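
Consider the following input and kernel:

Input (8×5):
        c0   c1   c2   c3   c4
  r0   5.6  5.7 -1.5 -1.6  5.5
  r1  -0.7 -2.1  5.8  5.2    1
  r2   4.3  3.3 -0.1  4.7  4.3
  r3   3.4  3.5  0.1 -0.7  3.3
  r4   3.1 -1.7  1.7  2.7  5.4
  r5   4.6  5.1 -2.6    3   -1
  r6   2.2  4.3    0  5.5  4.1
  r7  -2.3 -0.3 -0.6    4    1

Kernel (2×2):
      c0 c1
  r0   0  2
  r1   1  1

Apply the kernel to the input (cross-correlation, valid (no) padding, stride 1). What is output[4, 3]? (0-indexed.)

The receptive field on the input at this output position is [2.7 5.4 / 3 -1]. Elementwise product with the kernel and sum: 5.4·2 + 3·1 + -1·1.

12.8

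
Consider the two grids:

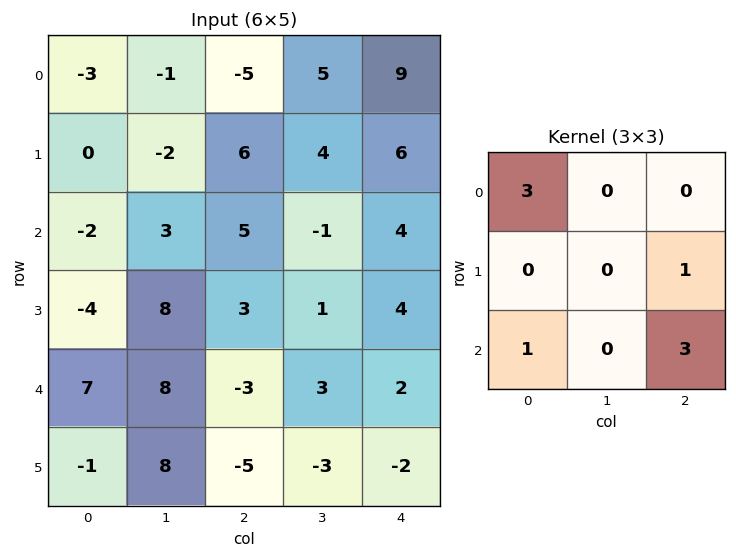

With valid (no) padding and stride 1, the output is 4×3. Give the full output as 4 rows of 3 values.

10 1 8
10 4 37
-5 27 22
-31 26 0

Output[0,0]: The receptive field on the input at this output position is [-3 -1 -5 / 0 -2 6 / -2 3 5]. Elementwise product with the kernel and sum: -3·3 + 6·1 + -2·1 + 5·3.
Output[0,1]: The receptive field on the input at this output position is [-1 -5 5 / -2 6 4 / 3 5 -1]. Elementwise product with the kernel and sum: -1·3 + 4·1 + 3·1 + -1·3.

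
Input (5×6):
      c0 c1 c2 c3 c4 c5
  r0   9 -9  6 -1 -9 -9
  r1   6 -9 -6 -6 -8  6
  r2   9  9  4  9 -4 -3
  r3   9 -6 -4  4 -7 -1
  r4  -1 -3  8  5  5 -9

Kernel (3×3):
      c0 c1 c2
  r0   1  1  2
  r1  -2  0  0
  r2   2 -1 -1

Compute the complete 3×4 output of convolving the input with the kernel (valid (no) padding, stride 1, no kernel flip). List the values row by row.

5 18 2 9
-5 -57 -41 -4
1 24 19 5

Output[0,0]: The receptive field on the input at this output position is [9 -9 6 / 6 -9 -6 / 9 9 4]. Elementwise product with the kernel and sum: 9·1 + -9·1 + 6·2 + 6·-2 + 9·2 + 9·-1 + 4·-1.
Output[0,1]: The receptive field on the input at this output position is [-9 6 -1 / -9 -6 -6 / 9 4 9]. Elementwise product with the kernel and sum: -9·1 + 6·1 + -1·2 + -9·-2 + 9·2 + 4·-1 + 9·-1.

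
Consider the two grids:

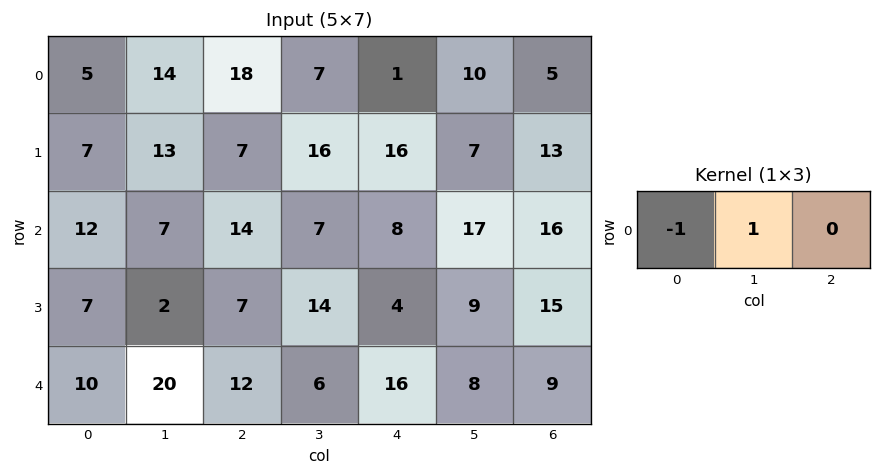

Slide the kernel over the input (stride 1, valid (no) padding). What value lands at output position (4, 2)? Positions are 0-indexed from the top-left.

-6

The receptive field on the input at this output position is [12 6 16]. Elementwise product with the kernel and sum: 12·-1 + 6·1.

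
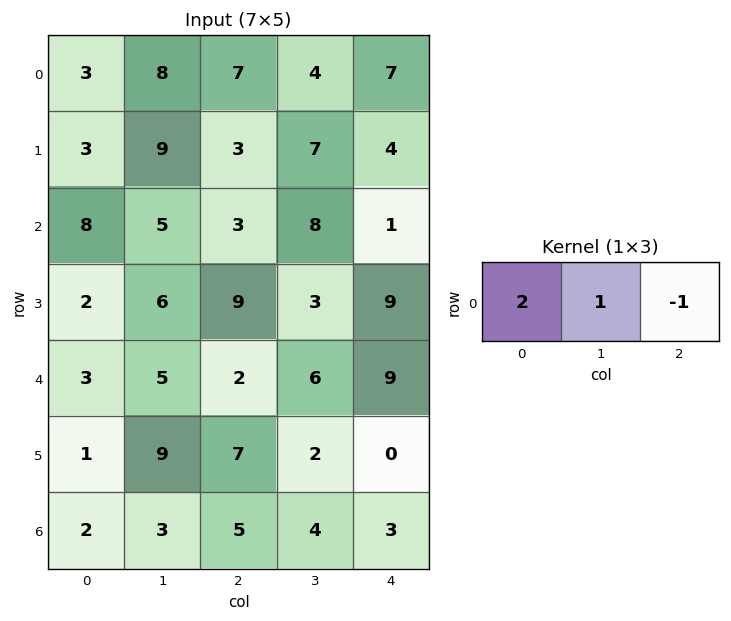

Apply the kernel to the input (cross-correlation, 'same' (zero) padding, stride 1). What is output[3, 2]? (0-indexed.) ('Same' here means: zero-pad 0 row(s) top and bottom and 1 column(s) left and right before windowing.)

18

The receptive field on the zero-padded input at this output position is [6 9 3]. Elementwise product with the kernel and sum: 6·2 + 9·1 + 3·-1.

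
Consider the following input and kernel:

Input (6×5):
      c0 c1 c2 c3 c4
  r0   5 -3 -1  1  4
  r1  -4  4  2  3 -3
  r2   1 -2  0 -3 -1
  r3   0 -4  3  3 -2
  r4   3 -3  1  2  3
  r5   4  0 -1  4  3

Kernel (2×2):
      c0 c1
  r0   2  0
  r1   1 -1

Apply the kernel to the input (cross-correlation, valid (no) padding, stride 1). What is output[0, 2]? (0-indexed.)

-3

The receptive field on the input at this output position is [-1 1 / 2 3]. Elementwise product with the kernel and sum: -1·2 + 2·1 + 3·-1.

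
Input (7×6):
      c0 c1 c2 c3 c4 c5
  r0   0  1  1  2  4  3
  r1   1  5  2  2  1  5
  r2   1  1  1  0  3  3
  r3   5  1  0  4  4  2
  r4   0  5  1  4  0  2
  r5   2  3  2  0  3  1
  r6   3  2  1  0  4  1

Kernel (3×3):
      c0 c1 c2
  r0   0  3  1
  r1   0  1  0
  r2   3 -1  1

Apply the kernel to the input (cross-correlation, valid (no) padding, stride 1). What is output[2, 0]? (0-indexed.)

The receptive field on the input at this output position is [1 1 1 / 5 1 0 / 0 5 1]. Elementwise product with the kernel and sum: 1·3 + 1·1 + 1·1 + 0·3 + 5·-1 + 1·1.

1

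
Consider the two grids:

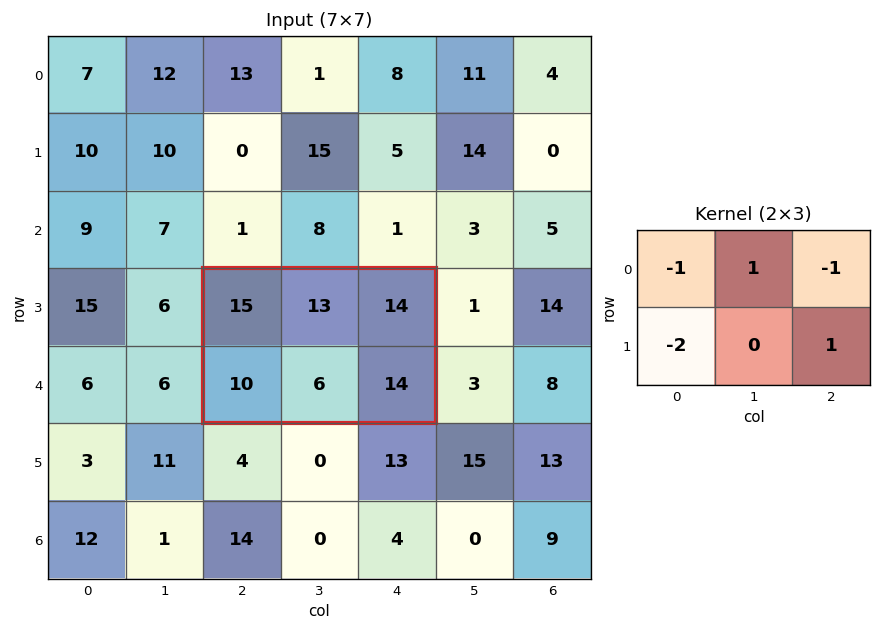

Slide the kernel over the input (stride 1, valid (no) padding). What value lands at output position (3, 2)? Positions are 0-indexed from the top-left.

-22

The receptive field on the input at this output position is [15 13 14 / 10 6 14]. Elementwise product with the kernel and sum: 15·-1 + 13·1 + 14·-1 + 10·-2 + 14·1.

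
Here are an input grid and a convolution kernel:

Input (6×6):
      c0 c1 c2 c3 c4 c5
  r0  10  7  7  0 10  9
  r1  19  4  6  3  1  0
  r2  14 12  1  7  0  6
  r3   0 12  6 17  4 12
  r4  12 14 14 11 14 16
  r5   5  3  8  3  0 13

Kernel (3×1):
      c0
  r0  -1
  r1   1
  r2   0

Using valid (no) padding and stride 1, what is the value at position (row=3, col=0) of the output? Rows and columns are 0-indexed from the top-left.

The receptive field on the input at this output position is [0 / 12 / 5]. Elementwise product with the kernel and sum: 0·-1 + 12·1.

12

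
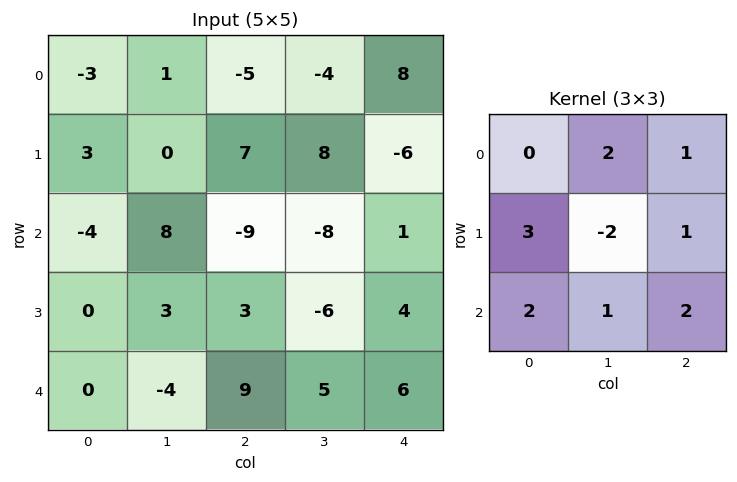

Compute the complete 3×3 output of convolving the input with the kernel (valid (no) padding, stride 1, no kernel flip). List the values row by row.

-5 -29 -25
-21 53 8
18 -18 45

Output[0,0]: The receptive field on the input at this output position is [-3 1 -5 / 3 0 7 / -4 8 -9]. Elementwise product with the kernel and sum: 1·2 + -5·1 + 3·3 + 0·-2 + 7·1 + -4·2 + 8·1 + -9·2.
Output[0,1]: The receptive field on the input at this output position is [1 -5 -4 / 0 7 8 / 8 -9 -8]. Elementwise product with the kernel and sum: -5·2 + -4·1 + 0·3 + 7·-2 + 8·1 + 8·2 + -9·1 + -8·2.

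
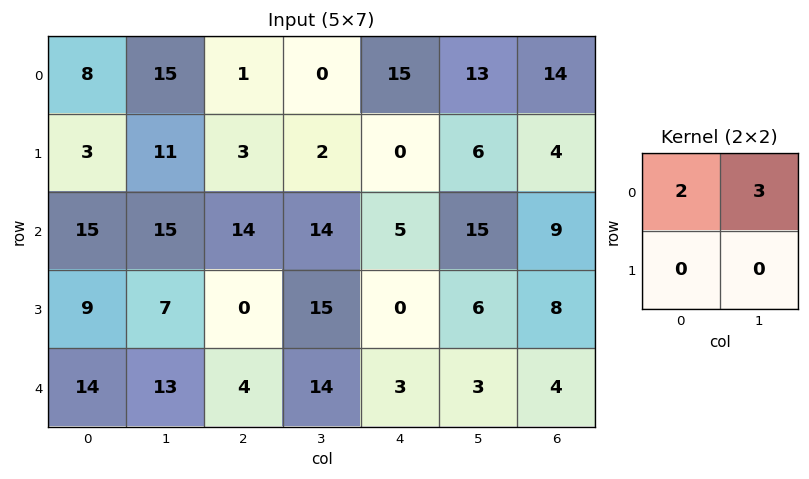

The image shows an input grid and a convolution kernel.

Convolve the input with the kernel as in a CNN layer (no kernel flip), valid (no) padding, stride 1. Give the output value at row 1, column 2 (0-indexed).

The receptive field on the input at this output position is [3 2 / 14 14]. Elementwise product with the kernel and sum: 3·2 + 2·3.

12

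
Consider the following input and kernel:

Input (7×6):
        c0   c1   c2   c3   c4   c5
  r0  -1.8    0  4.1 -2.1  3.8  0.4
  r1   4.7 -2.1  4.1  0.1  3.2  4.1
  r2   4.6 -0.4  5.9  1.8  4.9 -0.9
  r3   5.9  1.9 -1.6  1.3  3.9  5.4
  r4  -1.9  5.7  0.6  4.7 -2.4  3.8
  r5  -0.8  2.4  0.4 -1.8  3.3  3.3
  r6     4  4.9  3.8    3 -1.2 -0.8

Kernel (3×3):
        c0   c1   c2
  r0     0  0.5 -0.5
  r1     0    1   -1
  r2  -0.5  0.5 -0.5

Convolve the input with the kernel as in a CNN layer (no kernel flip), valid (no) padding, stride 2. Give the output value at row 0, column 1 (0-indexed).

-10.55

The receptive field on the input at this output position is [4.1 -2.1 3.8 / 4.1 0.1 3.2 / 5.9 1.8 4.9]. Elementwise product with the kernel and sum: -2.1·0.5 + 3.8·-0.5 + 0.1·1 + 3.2·-1 + 5.9·-0.5 + 1.8·0.5 + 4.9·-0.5.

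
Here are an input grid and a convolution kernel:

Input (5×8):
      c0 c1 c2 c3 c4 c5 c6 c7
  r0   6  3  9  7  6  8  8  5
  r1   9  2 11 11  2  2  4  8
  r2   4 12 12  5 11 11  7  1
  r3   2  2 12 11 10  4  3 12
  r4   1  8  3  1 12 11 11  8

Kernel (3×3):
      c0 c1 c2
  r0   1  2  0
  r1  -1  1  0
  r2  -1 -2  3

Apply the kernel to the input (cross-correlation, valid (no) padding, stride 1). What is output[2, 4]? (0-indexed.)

The receptive field on the input at this output position is [11 11 7 / 10 4 3 / 12 11 11]. Elementwise product with the kernel and sum: 11·1 + 11·2 + 10·-1 + 4·1 + 12·-1 + 11·-2 + 11·3.

26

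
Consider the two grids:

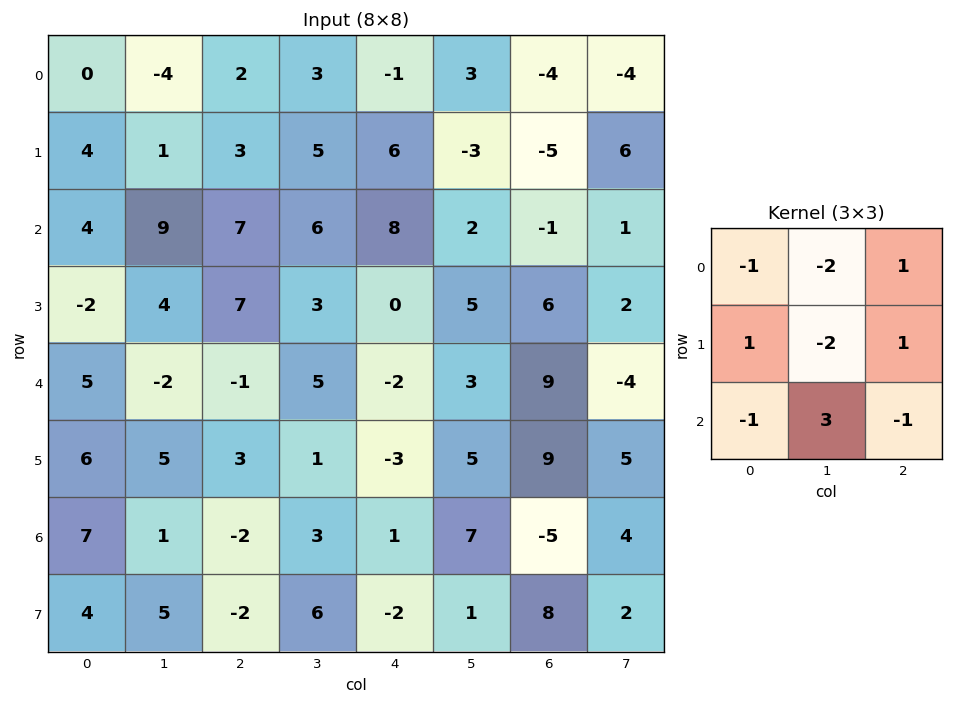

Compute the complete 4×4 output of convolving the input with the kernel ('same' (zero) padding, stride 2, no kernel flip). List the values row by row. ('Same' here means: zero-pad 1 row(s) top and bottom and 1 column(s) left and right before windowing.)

7 -2 24 -11
-16 13 -36 35
9 -7 -1 -17
-13 -19 5 24

Output[0,0]: The receptive field on the zero-padded input at this output position is [0 0 0 / 0 0 -4 / 0 4 1]. Elementwise product with the kernel and sum: 0·-1 + 0·-2 + 0·1 + 0·1 + 0·-2 + -4·1 + 0·-1 + 4·3 + 1·-1.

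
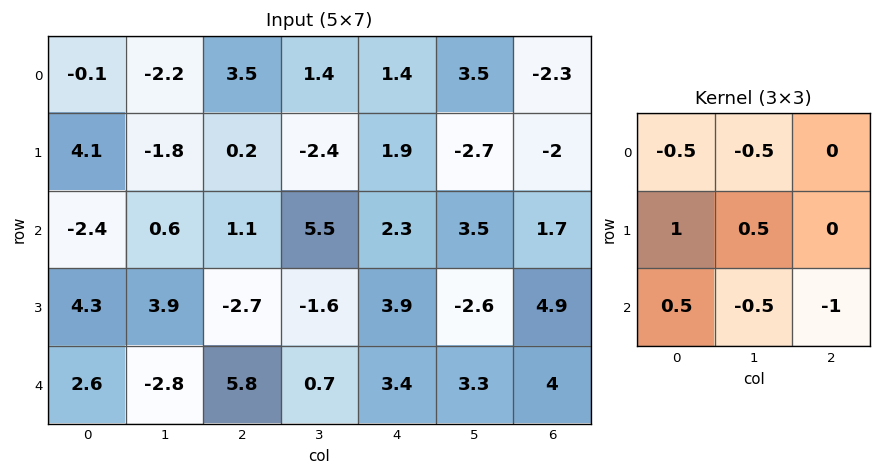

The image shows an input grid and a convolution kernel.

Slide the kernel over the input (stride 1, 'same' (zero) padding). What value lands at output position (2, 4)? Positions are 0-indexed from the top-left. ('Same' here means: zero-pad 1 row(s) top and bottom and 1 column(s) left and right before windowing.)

6.75

The receptive field on the zero-padded input at this output position is [-2.4 1.9 -2.7 / 5.5 2.3 3.5 / -1.6 3.9 -2.6]. Elementwise product with the kernel and sum: -2.4·-0.5 + 1.9·-0.5 + 5.5·1 + 2.3·0.5 + -1.6·0.5 + 3.9·-0.5 + -2.6·-1.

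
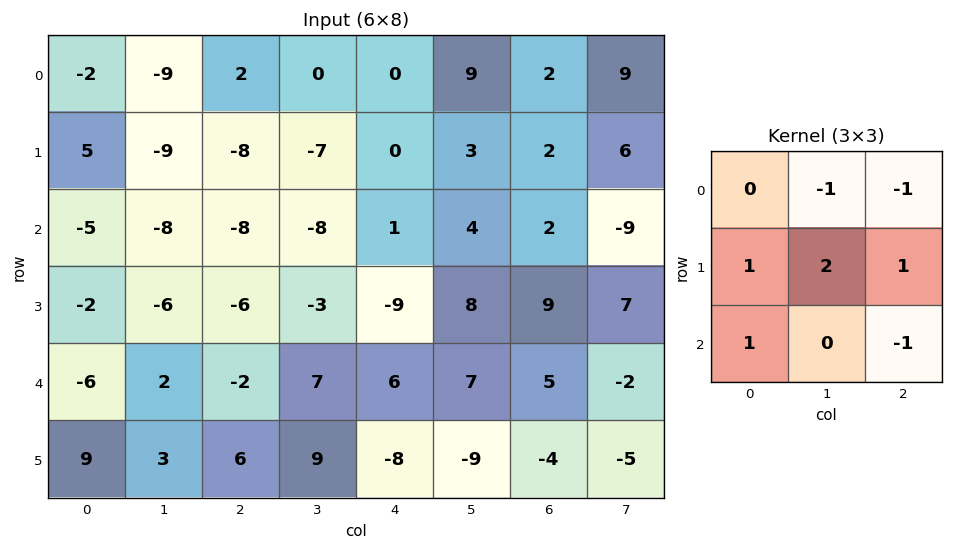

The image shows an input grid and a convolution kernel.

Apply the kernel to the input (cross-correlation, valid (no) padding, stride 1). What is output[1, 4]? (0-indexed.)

-12

The receptive field on the input at this output position is [0 3 2 / 1 4 2 / -9 8 9]. Elementwise product with the kernel and sum: 3·-1 + 2·-1 + 1·1 + 4·2 + 2·1 + -9·1 + 9·-1.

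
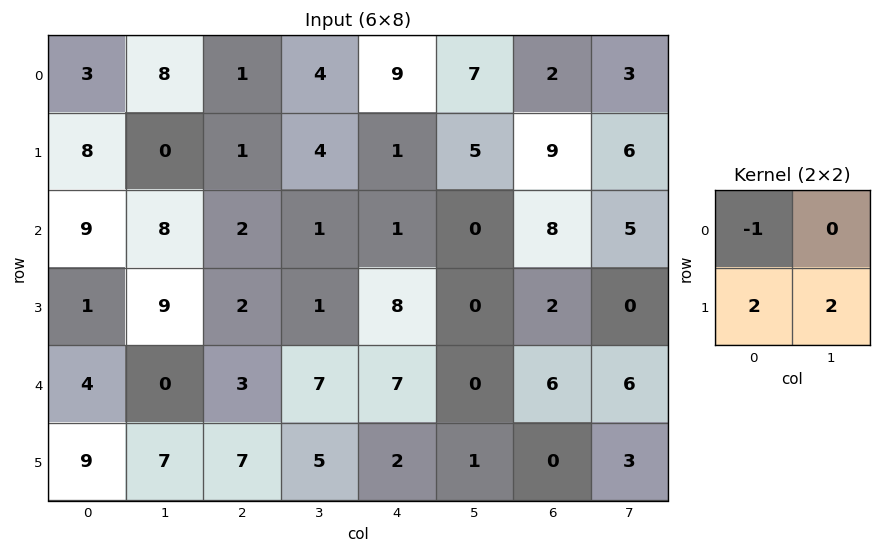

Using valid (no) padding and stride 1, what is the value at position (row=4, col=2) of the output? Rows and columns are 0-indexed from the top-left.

21

The receptive field on the input at this output position is [3 7 / 7 5]. Elementwise product with the kernel and sum: 3·-1 + 7·2 + 5·2.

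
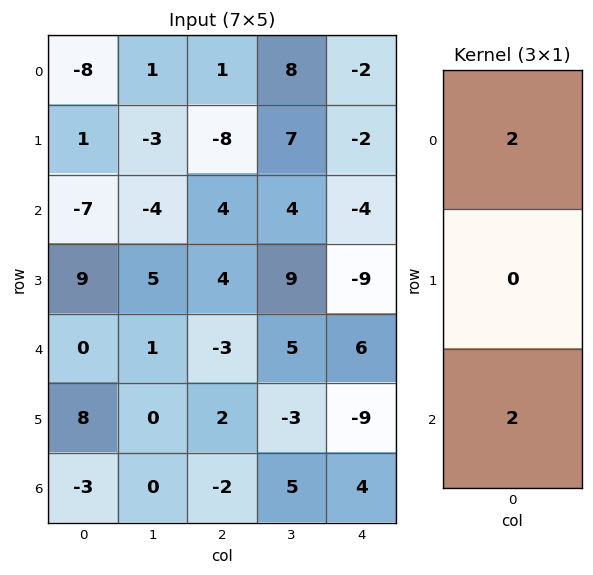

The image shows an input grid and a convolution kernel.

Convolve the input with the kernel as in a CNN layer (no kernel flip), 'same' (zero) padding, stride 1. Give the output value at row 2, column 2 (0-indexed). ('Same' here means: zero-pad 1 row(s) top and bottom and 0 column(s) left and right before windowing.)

The receptive field on the zero-padded input at this output position is [-8 / 4 / 4]. Elementwise product with the kernel and sum: -8·2 + 4·2.

-8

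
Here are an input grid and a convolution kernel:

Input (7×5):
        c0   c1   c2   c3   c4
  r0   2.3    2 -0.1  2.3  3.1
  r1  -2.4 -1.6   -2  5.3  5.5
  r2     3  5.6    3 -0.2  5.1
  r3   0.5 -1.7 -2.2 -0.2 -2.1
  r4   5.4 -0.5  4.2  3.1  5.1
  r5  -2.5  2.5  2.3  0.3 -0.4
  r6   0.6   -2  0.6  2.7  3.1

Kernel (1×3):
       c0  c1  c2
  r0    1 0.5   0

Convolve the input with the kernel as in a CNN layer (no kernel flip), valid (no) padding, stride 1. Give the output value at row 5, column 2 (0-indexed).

The receptive field on the input at this output position is [2.3 0.3 -0.4]. Elementwise product with the kernel and sum: 2.3·1 + 0.3·0.5.

2.45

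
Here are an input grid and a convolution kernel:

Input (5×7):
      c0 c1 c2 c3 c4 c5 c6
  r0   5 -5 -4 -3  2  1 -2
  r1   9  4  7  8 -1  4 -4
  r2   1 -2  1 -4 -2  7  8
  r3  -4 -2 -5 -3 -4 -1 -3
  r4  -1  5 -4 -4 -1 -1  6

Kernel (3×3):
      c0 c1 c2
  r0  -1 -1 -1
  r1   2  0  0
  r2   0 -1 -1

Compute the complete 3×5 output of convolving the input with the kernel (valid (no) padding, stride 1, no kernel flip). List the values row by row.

Output[0,0]: The receptive field on the input at this output position is [5 -5 -4 / 9 4 7 / 1 -2 1]. Elementwise product with the kernel and sum: 5·-1 + -5·-1 + -4·-1 + 9·2 + -2·-1 + 1·-1.

23 23 25 11 -18
-11 -15 -5 -14 1
-9 9 0 -5 -26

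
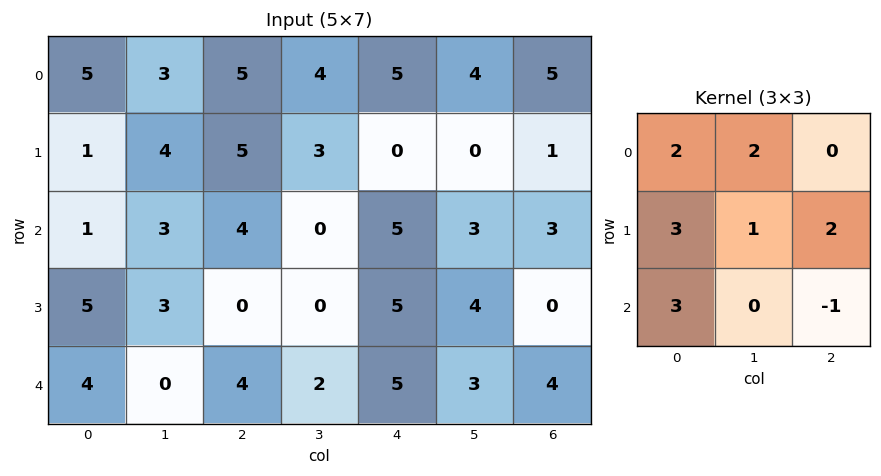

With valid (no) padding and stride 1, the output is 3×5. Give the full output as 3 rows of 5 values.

32 48 43 24 32
39 40 33 13 39
34 21 25 26 46

Output[0,0]: The receptive field on the input at this output position is [5 3 5 / 1 4 5 / 1 3 4]. Elementwise product with the kernel and sum: 5·2 + 3·2 + 1·3 + 4·1 + 5·2 + 1·3 + 4·-1.
Output[0,1]: The receptive field on the input at this output position is [3 5 4 / 4 5 3 / 3 4 0]. Elementwise product with the kernel and sum: 3·2 + 5·2 + 4·3 + 5·1 + 3·2 + 3·3 + 0·-1.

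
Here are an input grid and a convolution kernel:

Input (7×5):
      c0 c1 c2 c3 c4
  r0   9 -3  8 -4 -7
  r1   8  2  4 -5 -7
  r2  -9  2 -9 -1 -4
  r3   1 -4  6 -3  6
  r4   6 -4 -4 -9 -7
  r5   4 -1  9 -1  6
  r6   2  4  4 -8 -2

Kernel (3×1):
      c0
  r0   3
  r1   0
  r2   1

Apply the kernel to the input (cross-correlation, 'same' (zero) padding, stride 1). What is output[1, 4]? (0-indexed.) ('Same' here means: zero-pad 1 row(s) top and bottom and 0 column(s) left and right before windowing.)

-25

The receptive field on the zero-padded input at this output position is [-7 / -7 / -4]. Elementwise product with the kernel and sum: -7·3 + -4·1.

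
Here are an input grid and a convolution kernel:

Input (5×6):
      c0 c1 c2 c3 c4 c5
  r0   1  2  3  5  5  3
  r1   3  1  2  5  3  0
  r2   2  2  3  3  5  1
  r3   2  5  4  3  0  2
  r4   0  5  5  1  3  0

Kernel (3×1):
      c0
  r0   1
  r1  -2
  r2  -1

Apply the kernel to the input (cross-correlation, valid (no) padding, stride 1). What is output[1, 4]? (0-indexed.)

-7

The receptive field on the input at this output position is [3 / 5 / 0]. Elementwise product with the kernel and sum: 3·1 + 5·-2 + 0·-1.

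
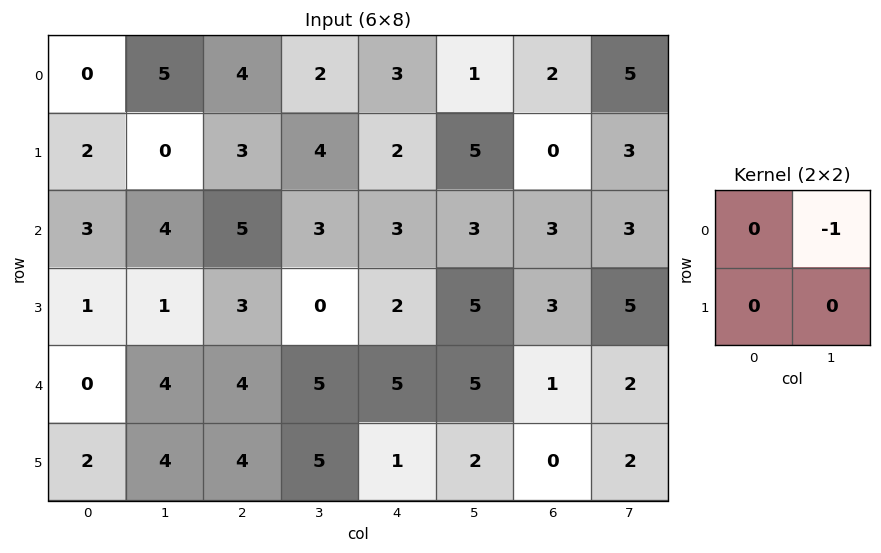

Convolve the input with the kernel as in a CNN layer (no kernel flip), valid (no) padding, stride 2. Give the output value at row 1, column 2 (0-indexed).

-3

The receptive field on the input at this output position is [3 3 / 2 5]. Elementwise product with the kernel and sum: 3·-1.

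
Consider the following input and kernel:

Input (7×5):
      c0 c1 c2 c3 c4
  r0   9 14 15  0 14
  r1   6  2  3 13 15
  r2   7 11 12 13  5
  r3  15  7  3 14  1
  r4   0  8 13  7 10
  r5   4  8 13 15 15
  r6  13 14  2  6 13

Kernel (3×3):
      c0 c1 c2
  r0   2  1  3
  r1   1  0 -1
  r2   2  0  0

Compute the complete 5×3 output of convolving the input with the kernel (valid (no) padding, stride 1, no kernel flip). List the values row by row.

Output[0,0]: The receptive field on the input at this output position is [9 14 15 / 6 2 3 / 7 11 12]. Elementwise product with the kernel and sum: 9·2 + 14·1 + 15·3 + 6·1 + 3·-1 + 7·2.
Output[0,1]: The receptive field on the input at this output position is [14 15 0 / 2 3 13 / 11 12 13]. Elementwise product with the kernel and sum: 14·2 + 15·1 + 0·3 + 2·1 + 13·-1 + 11·2.

94 54 84
48 58 77
73 82 80
41 76 52
64 71 65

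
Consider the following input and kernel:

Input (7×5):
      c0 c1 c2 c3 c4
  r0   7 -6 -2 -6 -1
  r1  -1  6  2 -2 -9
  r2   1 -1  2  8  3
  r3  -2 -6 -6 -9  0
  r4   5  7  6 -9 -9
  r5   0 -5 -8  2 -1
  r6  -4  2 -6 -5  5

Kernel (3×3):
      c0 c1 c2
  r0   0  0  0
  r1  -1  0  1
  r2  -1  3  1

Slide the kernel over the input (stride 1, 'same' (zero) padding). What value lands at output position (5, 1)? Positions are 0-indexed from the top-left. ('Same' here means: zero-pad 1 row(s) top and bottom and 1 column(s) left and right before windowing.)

-4

The receptive field on the zero-padded input at this output position is [5 7 6 / 0 -5 -8 / -4 2 -6]. Elementwise product with the kernel and sum: 0·-1 + -8·1 + -4·-1 + 2·3 + -6·1.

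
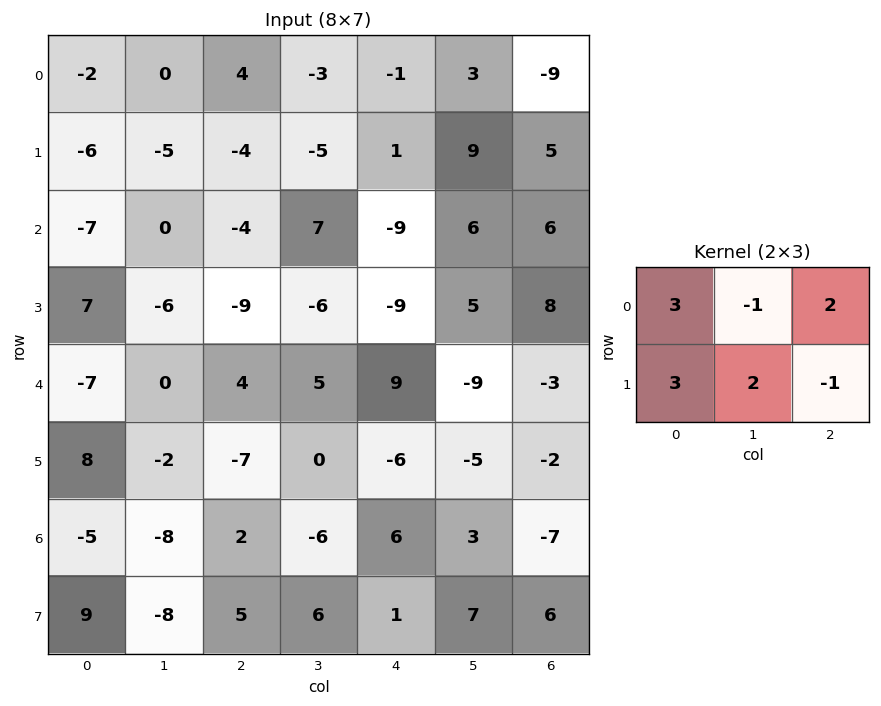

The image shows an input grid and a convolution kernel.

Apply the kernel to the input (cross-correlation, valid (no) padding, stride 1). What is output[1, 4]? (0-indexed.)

The receptive field on the input at this output position is [1 9 5 / -9 6 6]. Elementwise product with the kernel and sum: 1·3 + 9·-1 + 5·2 + -9·3 + 6·2 + 6·-1.

-17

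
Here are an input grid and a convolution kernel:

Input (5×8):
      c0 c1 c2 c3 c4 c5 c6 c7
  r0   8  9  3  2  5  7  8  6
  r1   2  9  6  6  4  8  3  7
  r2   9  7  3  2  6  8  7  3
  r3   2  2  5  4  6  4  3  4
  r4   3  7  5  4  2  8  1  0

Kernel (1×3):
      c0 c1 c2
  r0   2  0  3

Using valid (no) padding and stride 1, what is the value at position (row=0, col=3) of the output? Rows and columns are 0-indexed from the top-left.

The receptive field on the input at this output position is [2 5 7]. Elementwise product with the kernel and sum: 2·2 + 7·3.

25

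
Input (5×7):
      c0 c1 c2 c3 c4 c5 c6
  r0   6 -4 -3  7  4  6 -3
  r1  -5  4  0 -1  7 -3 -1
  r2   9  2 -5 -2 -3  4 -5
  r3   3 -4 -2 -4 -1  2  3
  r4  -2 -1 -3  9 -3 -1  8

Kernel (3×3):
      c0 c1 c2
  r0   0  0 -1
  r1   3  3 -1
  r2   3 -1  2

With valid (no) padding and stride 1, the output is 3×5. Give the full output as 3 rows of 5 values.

15 13 -33 20 -7
47 -24 -29 -23 10
-7 6 -38 7 13

Output[0,0]: The receptive field on the input at this output position is [6 -4 -3 / -5 4 0 / 9 2 -5]. Elementwise product with the kernel and sum: -3·-1 + -5·3 + 4·3 + 0·-1 + 9·3 + 2·-1 + -5·2.
Output[0,1]: The receptive field on the input at this output position is [-4 -3 7 / 4 0 -1 / 2 -5 -2]. Elementwise product with the kernel and sum: 7·-1 + 4·3 + 0·3 + -1·-1 + 2·3 + -5·-1 + -2·2.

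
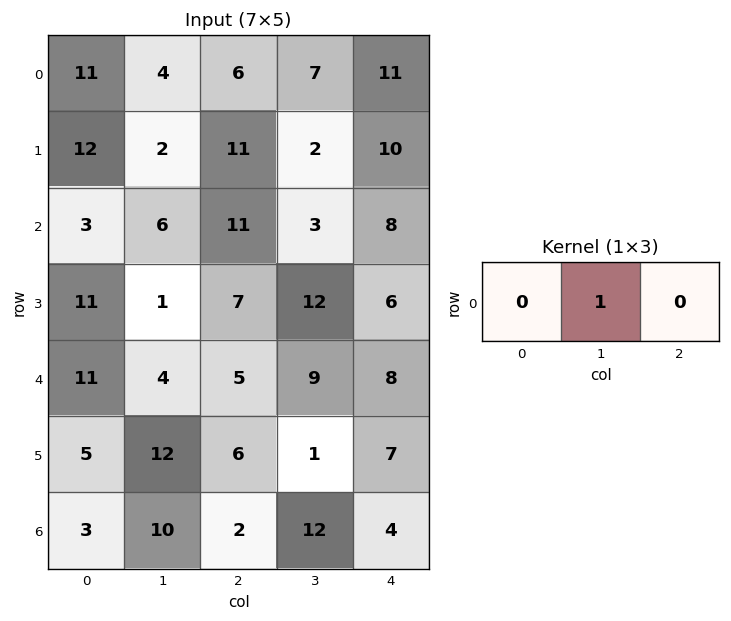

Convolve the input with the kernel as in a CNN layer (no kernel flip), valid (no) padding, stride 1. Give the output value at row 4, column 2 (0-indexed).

The receptive field on the input at this output position is [5 9 8]. Elementwise product with the kernel and sum: 9·1.

9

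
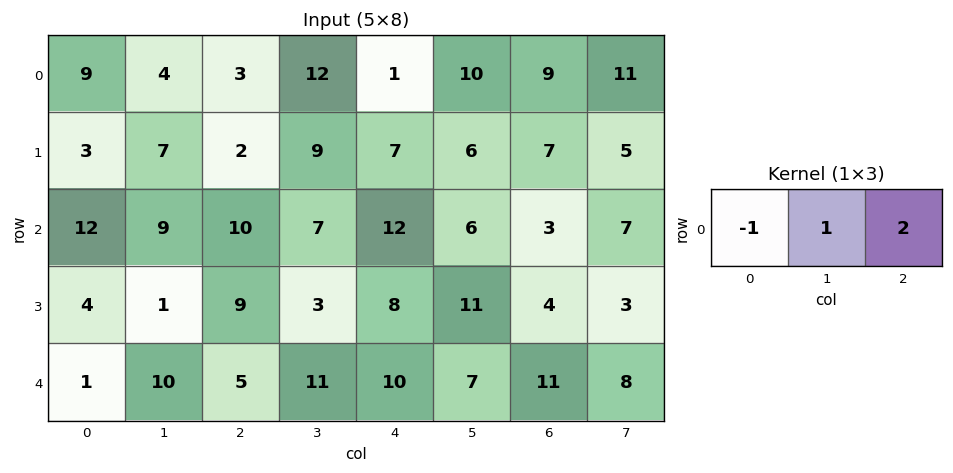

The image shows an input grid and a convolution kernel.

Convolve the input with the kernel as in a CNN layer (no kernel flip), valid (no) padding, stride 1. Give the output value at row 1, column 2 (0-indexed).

The receptive field on the input at this output position is [2 9 7]. Elementwise product with the kernel and sum: 2·-1 + 9·1 + 7·2.

21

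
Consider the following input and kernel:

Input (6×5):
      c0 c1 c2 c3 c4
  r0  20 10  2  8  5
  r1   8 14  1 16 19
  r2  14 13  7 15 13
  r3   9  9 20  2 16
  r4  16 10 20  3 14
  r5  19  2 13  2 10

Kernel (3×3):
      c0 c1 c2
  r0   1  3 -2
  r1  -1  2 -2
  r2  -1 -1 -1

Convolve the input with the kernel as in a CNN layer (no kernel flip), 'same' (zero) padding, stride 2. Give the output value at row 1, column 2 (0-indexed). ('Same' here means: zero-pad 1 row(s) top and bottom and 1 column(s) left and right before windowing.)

66

The receptive field on the zero-padded input at this output position is [16 19 0 / 15 13 0 / 2 16 0]. Elementwise product with the kernel and sum: 16·1 + 19·3 + 0·-2 + 15·-1 + 13·2 + 0·-2 + 2·-1 + 16·-1 + 0·-1.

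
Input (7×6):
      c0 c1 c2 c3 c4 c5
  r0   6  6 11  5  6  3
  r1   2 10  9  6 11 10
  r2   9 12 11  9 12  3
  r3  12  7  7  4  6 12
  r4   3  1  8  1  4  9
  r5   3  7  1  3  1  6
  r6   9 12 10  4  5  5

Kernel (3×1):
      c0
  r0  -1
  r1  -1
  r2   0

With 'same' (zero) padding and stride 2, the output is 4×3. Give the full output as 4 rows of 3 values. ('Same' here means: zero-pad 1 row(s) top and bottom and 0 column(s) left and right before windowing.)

-6 -11 -6
-11 -20 -23
-15 -15 -10
-12 -11 -6

Output[0,0]: The receptive field on the zero-padded input at this output position is [0 / 6 / 2]. Elementwise product with the kernel and sum: 0·-1 + 6·-1.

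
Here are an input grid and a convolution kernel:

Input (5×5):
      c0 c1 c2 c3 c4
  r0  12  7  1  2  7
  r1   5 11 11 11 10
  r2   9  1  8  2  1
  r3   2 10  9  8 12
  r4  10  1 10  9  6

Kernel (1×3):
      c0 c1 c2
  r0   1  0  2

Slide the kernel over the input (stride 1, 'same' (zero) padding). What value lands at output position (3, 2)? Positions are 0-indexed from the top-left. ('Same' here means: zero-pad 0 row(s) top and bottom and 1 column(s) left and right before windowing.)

26

The receptive field on the zero-padded input at this output position is [10 9 8]. Elementwise product with the kernel and sum: 10·1 + 8·2.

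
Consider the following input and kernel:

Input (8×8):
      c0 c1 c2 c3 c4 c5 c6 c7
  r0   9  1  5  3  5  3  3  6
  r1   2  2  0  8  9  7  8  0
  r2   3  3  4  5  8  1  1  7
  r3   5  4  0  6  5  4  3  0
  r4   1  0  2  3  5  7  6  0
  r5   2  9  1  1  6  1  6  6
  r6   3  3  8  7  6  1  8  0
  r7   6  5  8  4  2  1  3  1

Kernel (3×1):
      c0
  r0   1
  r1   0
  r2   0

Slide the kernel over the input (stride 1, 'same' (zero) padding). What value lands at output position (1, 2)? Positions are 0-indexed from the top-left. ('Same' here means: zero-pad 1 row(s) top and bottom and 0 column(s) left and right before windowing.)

The receptive field on the zero-padded input at this output position is [5 / 0 / 4]. Elementwise product with the kernel and sum: 5·1.

5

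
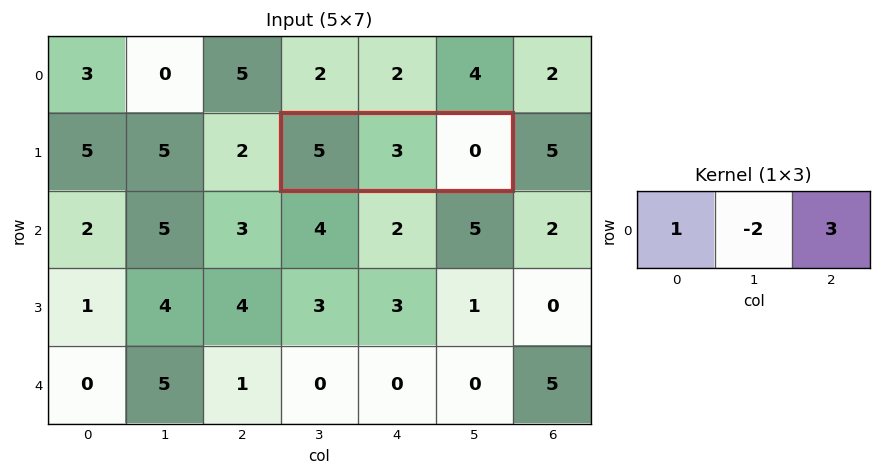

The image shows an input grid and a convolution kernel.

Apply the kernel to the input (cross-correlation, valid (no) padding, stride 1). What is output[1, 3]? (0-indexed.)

The receptive field on the input at this output position is [5 3 0]. Elementwise product with the kernel and sum: 5·1 + 3·-2 + 0·3.

-1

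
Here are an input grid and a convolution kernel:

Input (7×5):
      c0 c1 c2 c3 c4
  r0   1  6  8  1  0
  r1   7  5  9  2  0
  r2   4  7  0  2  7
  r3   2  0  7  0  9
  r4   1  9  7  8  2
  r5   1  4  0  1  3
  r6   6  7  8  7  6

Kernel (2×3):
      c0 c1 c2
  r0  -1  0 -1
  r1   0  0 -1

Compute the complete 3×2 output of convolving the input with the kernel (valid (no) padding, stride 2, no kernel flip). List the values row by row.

Output[0,0]: The receptive field on the input at this output position is [1 6 8 / 7 5 9]. Elementwise product with the kernel and sum: 1·-1 + 8·-1 + 9·-1.

-18 -8
-11 -16
-8 -12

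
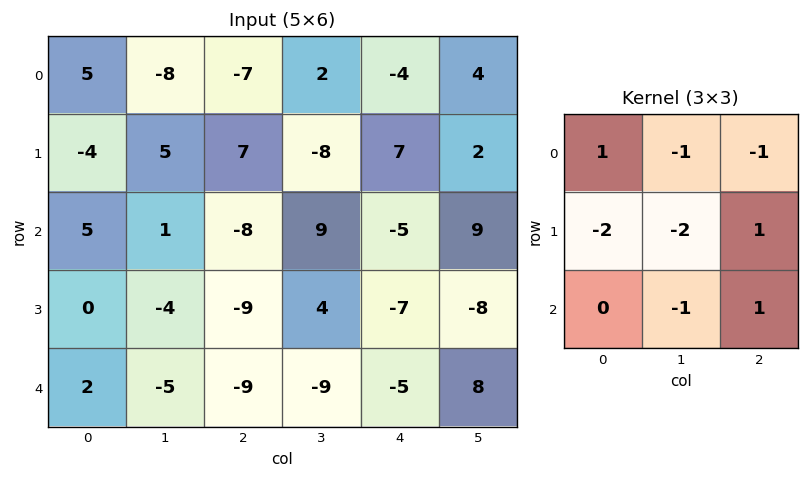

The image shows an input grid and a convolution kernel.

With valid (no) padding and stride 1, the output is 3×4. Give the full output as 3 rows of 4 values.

Output[0,0]: The receptive field on the input at this output position is [5 -8 -7 / -4 5 7 / 5 1 -8]. Elementwise product with the kernel and sum: 5·1 + -8·-1 + -7·-1 + -4·-2 + 5·-2 + 7·1 + 1·-1 + -8·1.

16 -18 -10 20
-41 42 -10 -17
7 30 -5 16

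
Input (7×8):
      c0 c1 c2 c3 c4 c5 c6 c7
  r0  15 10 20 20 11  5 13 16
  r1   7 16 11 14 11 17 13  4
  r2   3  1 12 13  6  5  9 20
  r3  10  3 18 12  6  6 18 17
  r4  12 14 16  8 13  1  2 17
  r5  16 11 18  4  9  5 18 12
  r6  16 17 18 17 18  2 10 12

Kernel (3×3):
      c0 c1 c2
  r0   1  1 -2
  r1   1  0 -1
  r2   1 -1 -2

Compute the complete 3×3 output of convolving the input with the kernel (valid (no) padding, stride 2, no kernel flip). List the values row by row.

-41 5 -29
-62 7 -11
-45 -28 -3

Output[0,0]: The receptive field on the input at this output position is [15 10 20 / 7 16 11 / 3 1 12]. Elementwise product with the kernel and sum: 15·1 + 10·1 + 20·-2 + 7·1 + 11·-1 + 3·1 + 1·-1 + 12·-2.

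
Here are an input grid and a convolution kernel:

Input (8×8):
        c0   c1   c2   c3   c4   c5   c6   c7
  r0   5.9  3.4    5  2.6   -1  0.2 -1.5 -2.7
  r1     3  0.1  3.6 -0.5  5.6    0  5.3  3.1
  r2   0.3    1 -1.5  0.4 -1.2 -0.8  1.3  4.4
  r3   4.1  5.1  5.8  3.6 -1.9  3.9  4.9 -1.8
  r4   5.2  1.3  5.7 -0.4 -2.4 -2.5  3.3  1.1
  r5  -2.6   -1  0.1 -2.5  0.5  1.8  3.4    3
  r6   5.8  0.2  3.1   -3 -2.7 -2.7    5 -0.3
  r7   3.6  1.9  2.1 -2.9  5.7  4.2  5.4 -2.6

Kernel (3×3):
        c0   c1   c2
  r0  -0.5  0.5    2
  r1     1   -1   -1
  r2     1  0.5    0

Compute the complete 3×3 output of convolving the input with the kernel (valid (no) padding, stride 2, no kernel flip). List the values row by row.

Output[0,0]: The receptive field on the input at this output position is [5.9 3.4 5 / 3 0.1 3.6 / 0.3 1 -1.5]. Elementwise product with the kernel and sum: 5.9·-0.5 + 3.4·0.5 + 5·2 + 3·1 + 0.1·-1 + 3.6·-1 + 0.3·1 + 1·0.5.
Output[0,1]: The receptive field on the input at this output position is [5 2.6 -1 / 3.6 -0.5 5.6 / -1.5 0.4 -1.2]. Elementwise product with the kernel and sum: 5·-0.5 + 2.6·0.5 + -1·2 + 3.6·1 + -0.5·-1 + 5.6·-1 + -1.5·1 + 0.4·0.5.

8.85 -6 -3.7
-3.6 8.15 -11.55
13.65 -4.15 -2.2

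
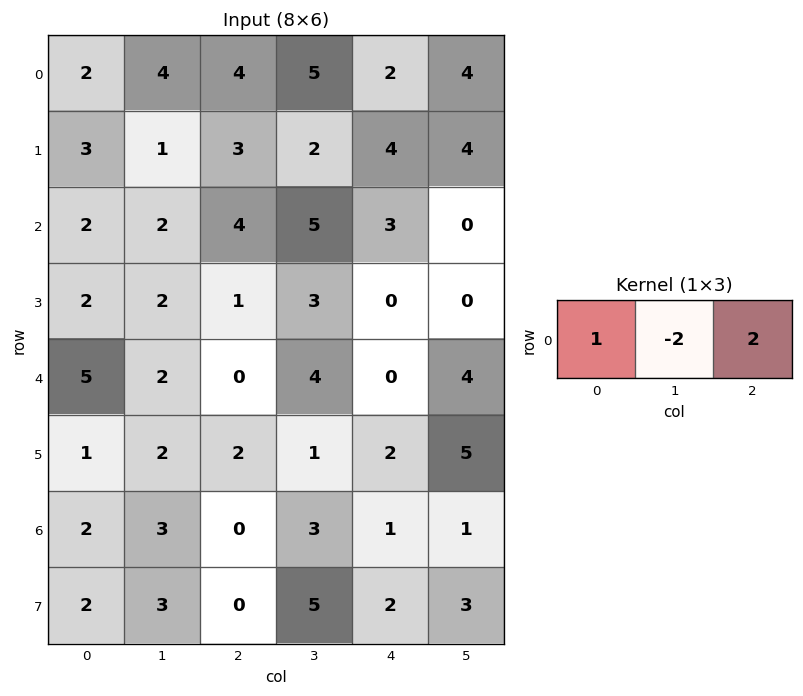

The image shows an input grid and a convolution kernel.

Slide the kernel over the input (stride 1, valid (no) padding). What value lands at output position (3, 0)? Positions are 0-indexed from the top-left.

0

The receptive field on the input at this output position is [2 2 1]. Elementwise product with the kernel and sum: 2·1 + 2·-2 + 1·2.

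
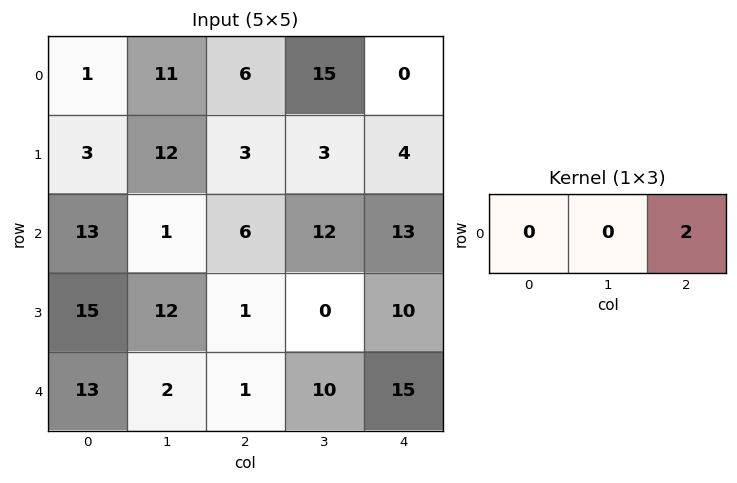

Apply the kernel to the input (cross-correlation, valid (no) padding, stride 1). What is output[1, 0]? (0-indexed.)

The receptive field on the input at this output position is [3 12 3]. Elementwise product with the kernel and sum: 3·2.

6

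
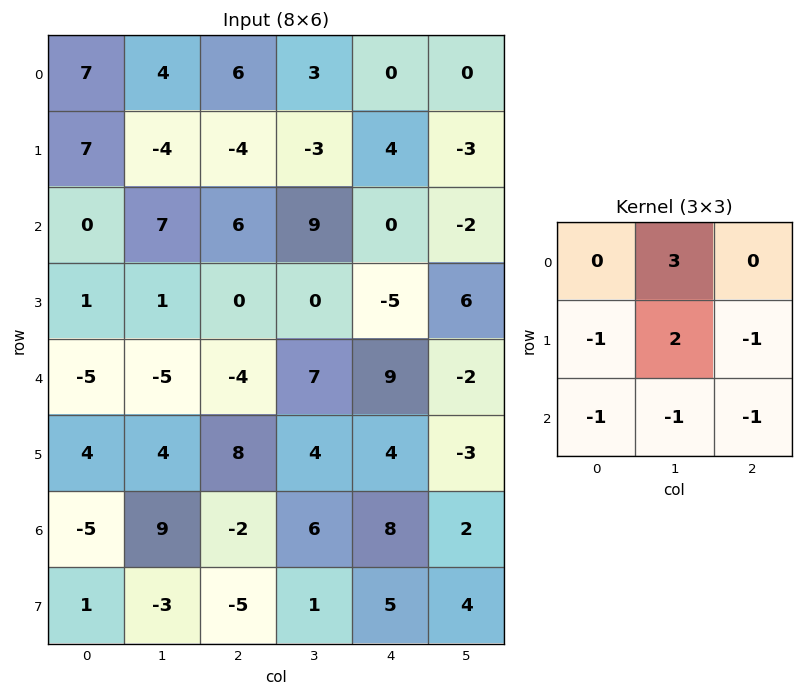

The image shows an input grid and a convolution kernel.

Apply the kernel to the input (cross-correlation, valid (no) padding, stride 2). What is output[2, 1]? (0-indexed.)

The receptive field on the input at this output position is [-4 7 9 / 8 4 4 / -2 6 8]. Elementwise product with the kernel and sum: 7·3 + 8·-1 + 4·2 + 4·-1 + -2·-1 + 6·-1 + 8·-1.

5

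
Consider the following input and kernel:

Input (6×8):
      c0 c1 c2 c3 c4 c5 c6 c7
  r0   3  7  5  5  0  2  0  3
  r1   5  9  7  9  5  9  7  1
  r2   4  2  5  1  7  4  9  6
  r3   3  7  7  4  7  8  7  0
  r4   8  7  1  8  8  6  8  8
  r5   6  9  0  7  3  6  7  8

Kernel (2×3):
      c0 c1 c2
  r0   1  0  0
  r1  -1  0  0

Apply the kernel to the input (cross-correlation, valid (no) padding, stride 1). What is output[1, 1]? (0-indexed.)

7

The receptive field on the input at this output position is [9 7 9 / 2 5 1]. Elementwise product with the kernel and sum: 9·1 + 2·-1.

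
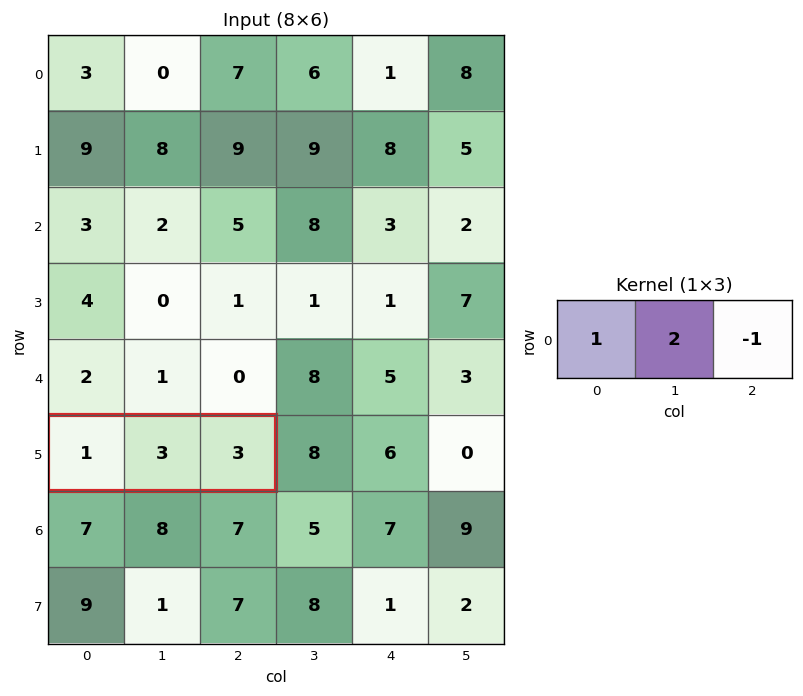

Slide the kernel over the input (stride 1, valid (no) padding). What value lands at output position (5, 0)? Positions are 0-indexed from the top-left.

The receptive field on the input at this output position is [1 3 3]. Elementwise product with the kernel and sum: 1·1 + 3·2 + 3·-1.

4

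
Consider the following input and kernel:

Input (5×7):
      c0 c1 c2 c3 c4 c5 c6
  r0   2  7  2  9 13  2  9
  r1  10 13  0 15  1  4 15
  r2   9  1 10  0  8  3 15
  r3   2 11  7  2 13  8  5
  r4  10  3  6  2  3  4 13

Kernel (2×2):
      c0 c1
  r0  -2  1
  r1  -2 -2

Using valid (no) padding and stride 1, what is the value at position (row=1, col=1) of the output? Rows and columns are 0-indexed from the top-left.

-48

The receptive field on the input at this output position is [13 0 / 1 10]. Elementwise product with the kernel and sum: 13·-2 + 0·1 + 1·-2 + 10·-2.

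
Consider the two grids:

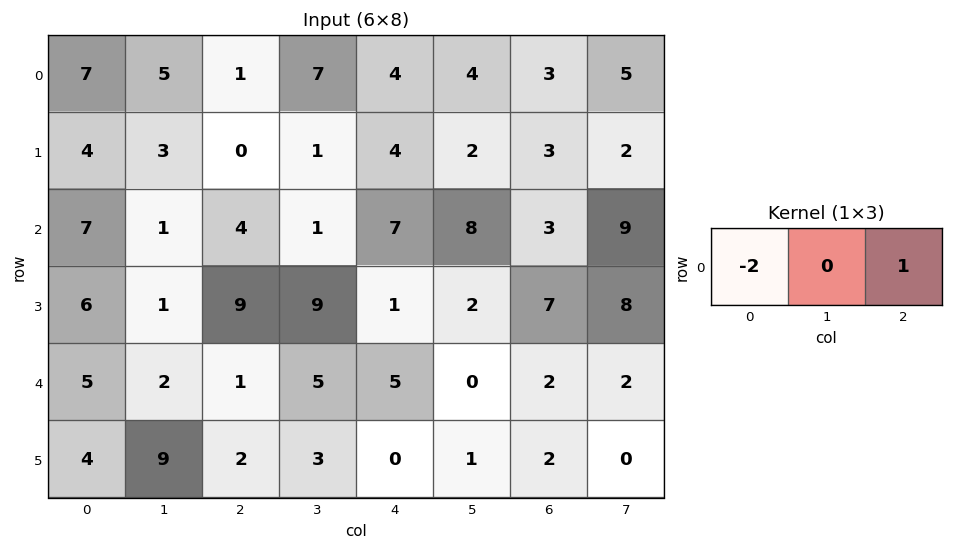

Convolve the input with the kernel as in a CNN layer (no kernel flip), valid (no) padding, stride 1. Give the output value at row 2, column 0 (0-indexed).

The receptive field on the input at this output position is [7 1 4]. Elementwise product with the kernel and sum: 7·-2 + 4·1.

-10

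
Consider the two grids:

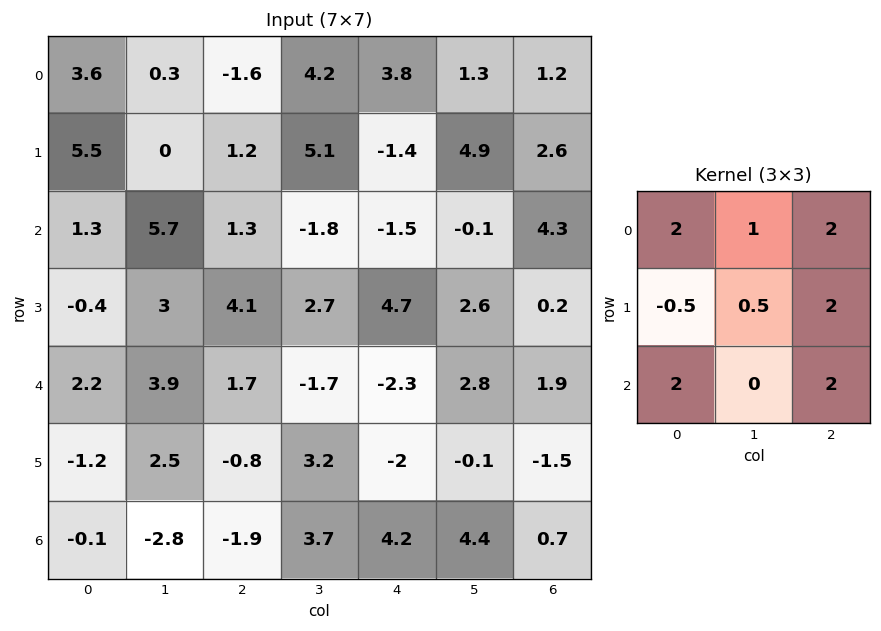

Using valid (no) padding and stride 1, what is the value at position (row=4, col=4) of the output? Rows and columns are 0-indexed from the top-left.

9.75

The receptive field on the input at this output position is [-2.3 2.8 1.9 / -2 -0.1 -1.5 / 4.2 4.4 0.7]. Elementwise product with the kernel and sum: -2.3·2 + 2.8·1 + 1.9·2 + -2·-0.5 + -0.1·0.5 + -1.5·2 + 4.2·2 + 0.7·2.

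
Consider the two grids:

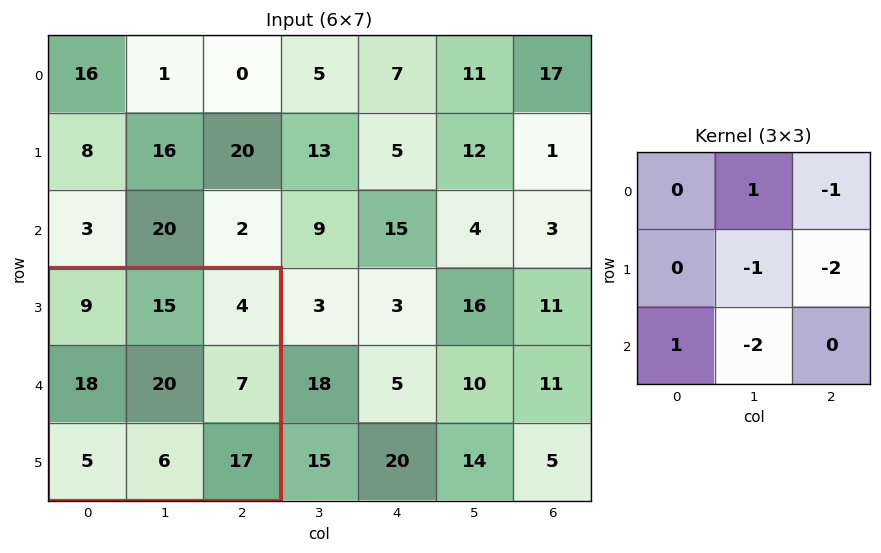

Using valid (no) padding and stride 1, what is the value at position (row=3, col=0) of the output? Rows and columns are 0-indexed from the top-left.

The receptive field on the input at this output position is [9 15 4 / 18 20 7 / 5 6 17]. Elementwise product with the kernel and sum: 15·1 + 4·-1 + 20·-1 + 7·-2 + 5·1 + 6·-2.

-30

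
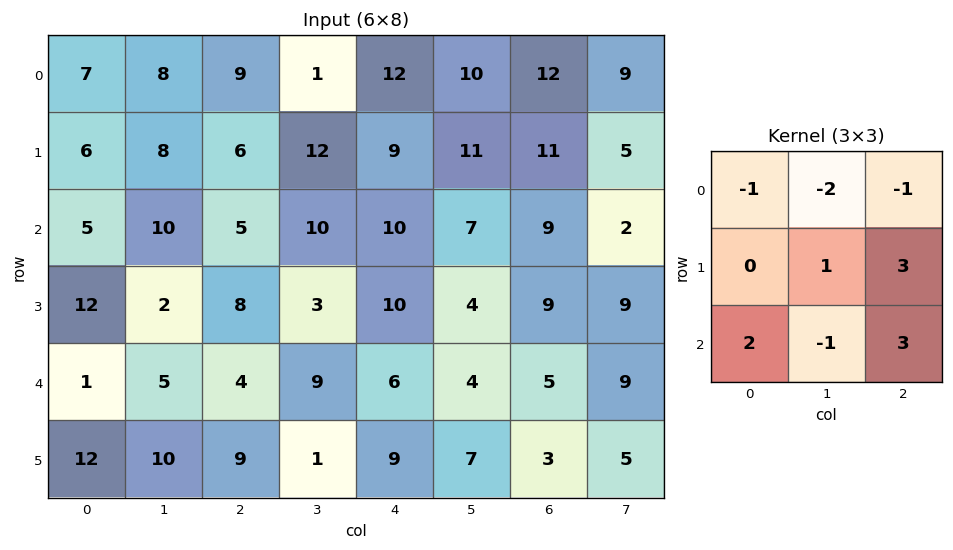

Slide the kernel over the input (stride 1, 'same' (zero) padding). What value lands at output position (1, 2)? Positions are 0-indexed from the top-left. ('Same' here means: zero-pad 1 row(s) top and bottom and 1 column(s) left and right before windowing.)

The receptive field on the zero-padded input at this output position is [8 9 1 / 8 6 12 / 10 5 10]. Elementwise product with the kernel and sum: 8·-1 + 9·-2 + 1·-1 + 6·1 + 12·3 + 10·2 + 5·-1 + 10·3.

60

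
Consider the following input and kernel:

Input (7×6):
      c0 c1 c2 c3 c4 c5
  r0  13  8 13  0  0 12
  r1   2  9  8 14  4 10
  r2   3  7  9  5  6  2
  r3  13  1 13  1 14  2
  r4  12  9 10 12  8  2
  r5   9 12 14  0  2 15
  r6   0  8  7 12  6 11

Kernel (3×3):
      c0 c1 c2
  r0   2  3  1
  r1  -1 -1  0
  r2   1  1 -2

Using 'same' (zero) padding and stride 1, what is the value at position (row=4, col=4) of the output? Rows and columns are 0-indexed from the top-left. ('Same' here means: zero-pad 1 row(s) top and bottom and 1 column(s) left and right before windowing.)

The receptive field on the zero-padded input at this output position is [1 14 2 / 12 8 2 / 0 2 15]. Elementwise product with the kernel and sum: 1·2 + 14·3 + 2·1 + 12·-1 + 8·-1 + 0·1 + 2·1 + 15·-2.

-2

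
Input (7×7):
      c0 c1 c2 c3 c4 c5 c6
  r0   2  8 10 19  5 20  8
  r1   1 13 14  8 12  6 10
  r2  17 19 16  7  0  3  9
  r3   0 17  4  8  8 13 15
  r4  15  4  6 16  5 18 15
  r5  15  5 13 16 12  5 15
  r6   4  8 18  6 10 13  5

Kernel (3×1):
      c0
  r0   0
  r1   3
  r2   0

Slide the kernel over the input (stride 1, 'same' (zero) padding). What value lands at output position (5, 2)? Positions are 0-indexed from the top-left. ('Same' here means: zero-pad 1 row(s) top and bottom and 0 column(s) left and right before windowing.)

The receptive field on the zero-padded input at this output position is [6 / 13 / 18]. Elementwise product with the kernel and sum: 13·3.

39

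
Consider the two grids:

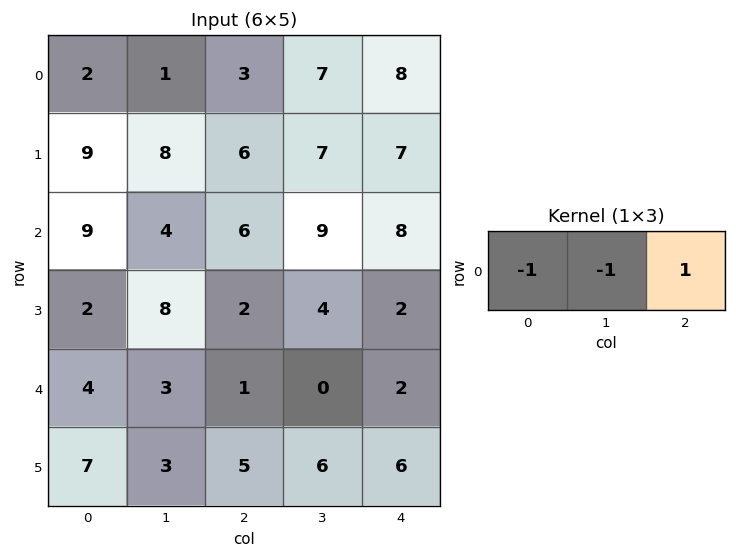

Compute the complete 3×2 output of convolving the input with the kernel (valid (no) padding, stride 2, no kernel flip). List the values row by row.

0 -2
-7 -7
-6 1

Output[0,0]: The receptive field on the input at this output position is [2 1 3]. Elementwise product with the kernel and sum: 2·-1 + 1·-1 + 3·1.
Output[0,1]: The receptive field on the input at this output position is [3 7 8]. Elementwise product with the kernel and sum: 3·-1 + 7·-1 + 8·1.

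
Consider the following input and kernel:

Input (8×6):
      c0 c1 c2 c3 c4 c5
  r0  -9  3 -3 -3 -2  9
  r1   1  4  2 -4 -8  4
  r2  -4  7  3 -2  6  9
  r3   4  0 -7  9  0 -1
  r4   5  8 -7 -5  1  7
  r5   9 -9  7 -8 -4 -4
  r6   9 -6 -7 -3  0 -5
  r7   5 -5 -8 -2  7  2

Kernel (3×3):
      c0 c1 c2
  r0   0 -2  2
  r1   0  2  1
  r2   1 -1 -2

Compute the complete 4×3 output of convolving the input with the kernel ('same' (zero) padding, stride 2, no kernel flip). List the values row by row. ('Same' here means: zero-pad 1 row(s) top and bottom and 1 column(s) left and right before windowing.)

-24 1 1
1 -19 56
19 13 11
-19 -40 -18

Output[0,0]: The receptive field on the zero-padded input at this output position is [0 0 0 / 0 -9 3 / 0 1 4]. Elementwise product with the kernel and sum: 0·-2 + 0·2 + -9·2 + 3·1 + 0·1 + 1·-1 + 4·-2.
Output[0,1]: The receptive field on the zero-padded input at this output position is [0 0 0 / 3 -3 -3 / 4 2 -4]. Elementwise product with the kernel and sum: 0·-2 + 0·2 + -3·2 + -3·1 + 4·1 + 2·-1 + -4·-2.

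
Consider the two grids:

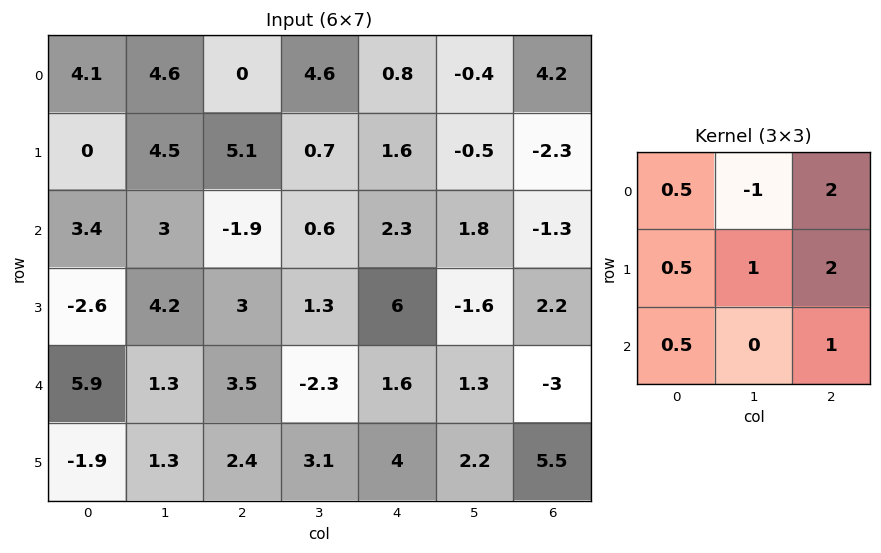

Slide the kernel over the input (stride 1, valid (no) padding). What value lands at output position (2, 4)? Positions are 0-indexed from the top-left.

The receptive field on the input at this output position is [2.3 1.8 -1.3 / 6 -1.6 2.2 / 1.6 1.3 -3]. Elementwise product with the kernel and sum: 2.3·0.5 + 1.8·-1 + -1.3·2 + 6·0.5 + -1.6·1 + 2.2·2 + 1.6·0.5 + -3·1.

0.35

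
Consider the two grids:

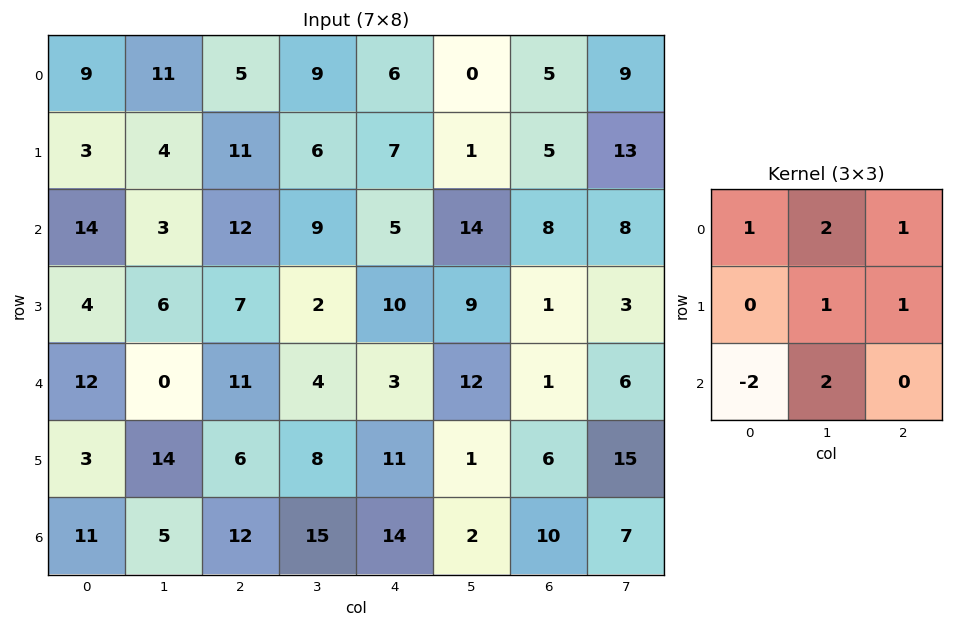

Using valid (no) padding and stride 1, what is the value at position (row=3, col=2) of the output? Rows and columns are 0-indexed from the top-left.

The receptive field on the input at this output position is [7 2 10 / 11 4 3 / 6 8 11]. Elementwise product with the kernel and sum: 7·1 + 2·2 + 10·1 + 4·1 + 3·1 + 6·-2 + 8·2.

32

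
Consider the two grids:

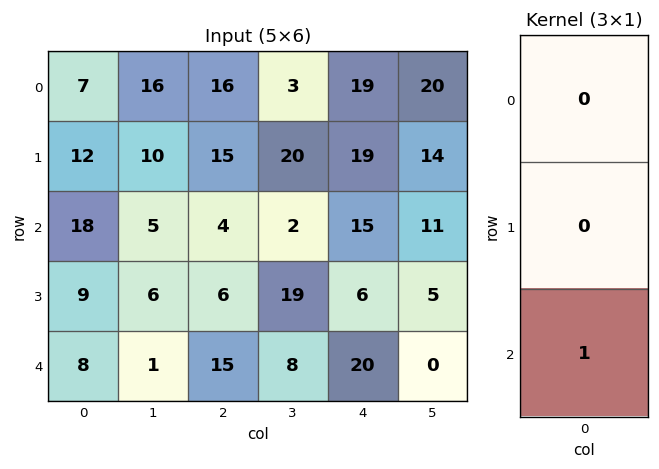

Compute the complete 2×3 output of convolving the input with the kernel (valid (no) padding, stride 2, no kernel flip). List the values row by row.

Output[0,0]: The receptive field on the input at this output position is [7 / 12 / 18]. Elementwise product with the kernel and sum: 18·1.
Output[0,1]: The receptive field on the input at this output position is [16 / 15 / 4]. Elementwise product with the kernel and sum: 4·1.

18 4 15
8 15 20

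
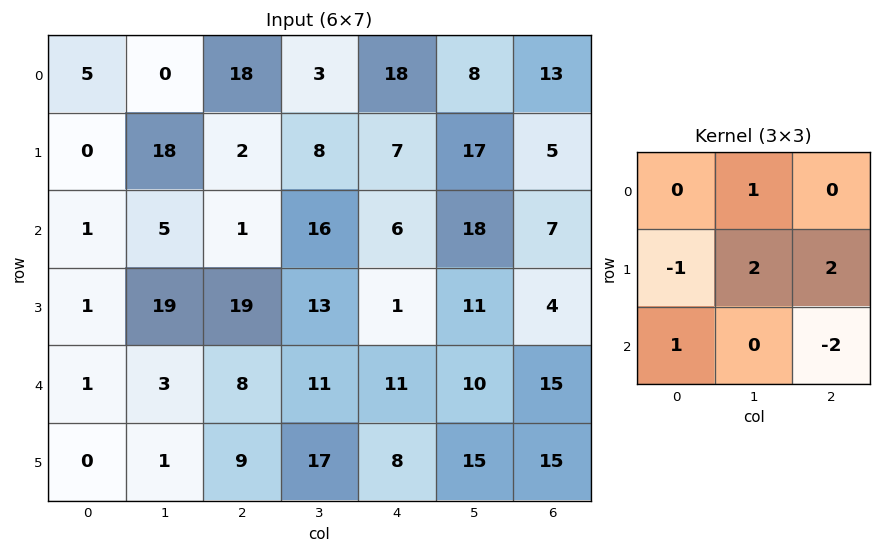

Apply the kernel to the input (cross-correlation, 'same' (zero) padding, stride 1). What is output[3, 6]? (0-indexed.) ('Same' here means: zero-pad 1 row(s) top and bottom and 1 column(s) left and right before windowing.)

The receptive field on the zero-padded input at this output position is [18 7 0 / 11 4 0 / 10 15 0]. Elementwise product with the kernel and sum: 7·1 + 11·-1 + 4·2 + 0·2 + 10·1 + 0·-2.

14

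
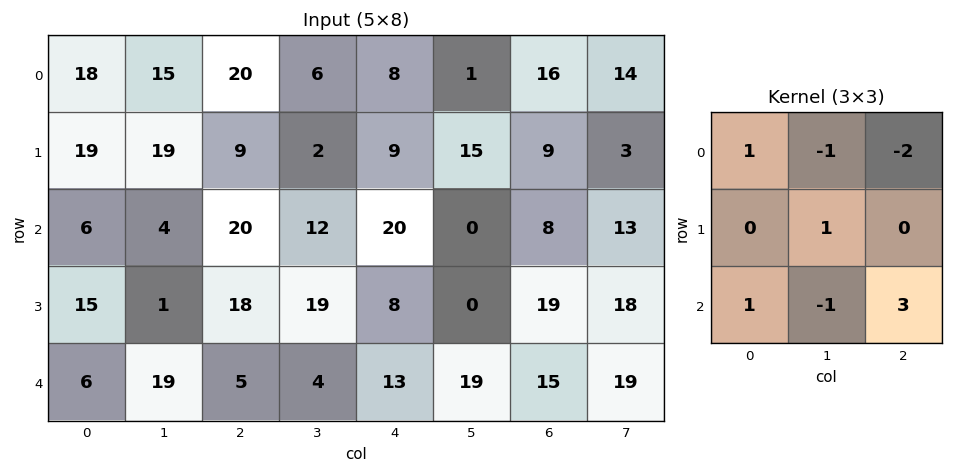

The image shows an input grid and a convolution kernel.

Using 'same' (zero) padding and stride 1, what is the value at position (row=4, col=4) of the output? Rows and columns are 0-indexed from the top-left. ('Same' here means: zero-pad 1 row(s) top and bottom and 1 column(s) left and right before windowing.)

The receptive field on the zero-padded input at this output position is [19 8 0 / 4 13 19 / 0 0 0]. Elementwise product with the kernel and sum: 19·1 + 8·-1 + 0·-2 + 13·1 + 0·1 + 0·-1 + 0·3.

24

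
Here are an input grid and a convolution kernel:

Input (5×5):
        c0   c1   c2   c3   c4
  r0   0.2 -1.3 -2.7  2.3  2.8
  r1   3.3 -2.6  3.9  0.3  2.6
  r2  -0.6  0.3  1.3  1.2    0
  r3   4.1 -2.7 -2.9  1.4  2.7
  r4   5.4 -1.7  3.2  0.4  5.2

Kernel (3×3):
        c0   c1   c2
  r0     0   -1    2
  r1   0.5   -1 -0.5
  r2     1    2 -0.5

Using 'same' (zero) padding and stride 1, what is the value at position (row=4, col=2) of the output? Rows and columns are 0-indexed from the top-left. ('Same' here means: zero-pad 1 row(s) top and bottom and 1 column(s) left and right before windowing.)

The receptive field on the zero-padded input at this output position is [-2.7 -2.9 1.4 / -1.7 3.2 0.4 / 0 0 0]. Elementwise product with the kernel and sum: -2.9·-1 + 1.4·2 + -1.7·0.5 + 3.2·-1 + 0.4·-0.5 + 0·1 + 0·2 + 0·-0.5.

1.45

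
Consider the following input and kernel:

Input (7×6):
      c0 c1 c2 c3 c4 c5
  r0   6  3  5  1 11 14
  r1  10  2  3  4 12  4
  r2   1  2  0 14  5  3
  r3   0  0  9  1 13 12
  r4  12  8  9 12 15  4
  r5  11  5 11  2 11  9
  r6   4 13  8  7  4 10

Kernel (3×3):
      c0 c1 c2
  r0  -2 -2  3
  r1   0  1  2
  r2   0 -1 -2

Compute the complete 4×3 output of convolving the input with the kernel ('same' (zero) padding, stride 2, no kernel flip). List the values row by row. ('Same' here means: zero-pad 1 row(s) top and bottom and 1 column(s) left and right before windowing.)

Output[0,0]: The receptive field on the zero-padded input at this output position is [0 0 0 / 0 6 3 / 0 10 2]. Elementwise product with the kernel and sum: 0·-2 + 0·-2 + 0·3 + 6·1 + 3·2 + 10·-1 + 2·-2.
Output[0,1]: The receptive field on the zero-padded input at this output position is [0 0 0 / 3 5 1 / 2 3 4]. Elementwise product with the kernel and sum: 0·-2 + 0·-2 + 0·3 + 5·1 + 1·2 + 3·-1 + 4·-2.

-2 -4 19
-9 19 -46
7 3 2
23 -4 25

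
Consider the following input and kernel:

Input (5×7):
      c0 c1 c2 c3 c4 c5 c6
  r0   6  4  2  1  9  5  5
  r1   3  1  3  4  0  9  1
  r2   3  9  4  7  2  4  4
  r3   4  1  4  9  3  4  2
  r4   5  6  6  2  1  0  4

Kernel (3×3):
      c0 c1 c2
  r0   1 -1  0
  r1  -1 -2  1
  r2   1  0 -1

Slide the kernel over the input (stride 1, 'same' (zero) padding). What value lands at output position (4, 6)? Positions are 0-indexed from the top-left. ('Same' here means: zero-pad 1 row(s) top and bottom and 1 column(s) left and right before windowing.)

The receptive field on the zero-padded input at this output position is [4 2 0 / 0 4 0 / 0 0 0]. Elementwise product with the kernel and sum: 4·1 + 2·-1 + 0·-1 + 4·-2 + 0·1 + 0·1 + 0·-1.

-6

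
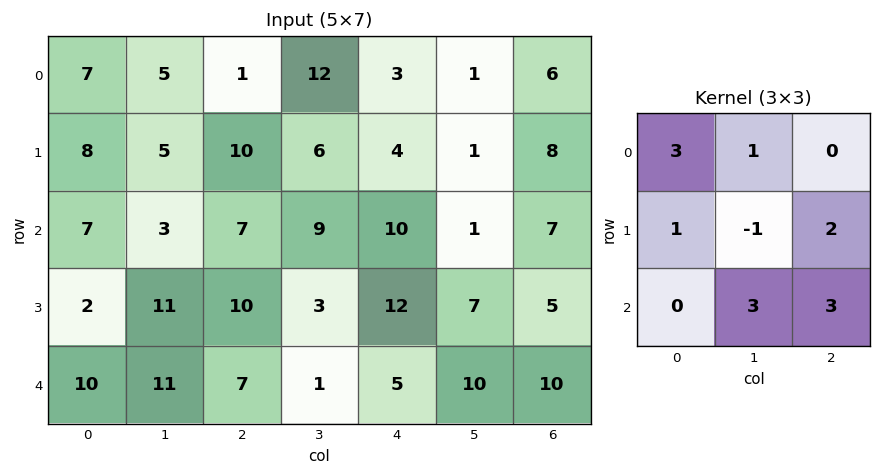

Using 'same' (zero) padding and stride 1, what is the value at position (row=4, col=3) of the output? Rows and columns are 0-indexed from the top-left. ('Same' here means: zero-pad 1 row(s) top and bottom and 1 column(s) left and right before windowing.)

49

The receptive field on the zero-padded input at this output position is [10 3 12 / 7 1 5 / 0 0 0]. Elementwise product with the kernel and sum: 10·3 + 3·1 + 7·1 + 1·-1 + 5·2 + 0·3 + 0·3.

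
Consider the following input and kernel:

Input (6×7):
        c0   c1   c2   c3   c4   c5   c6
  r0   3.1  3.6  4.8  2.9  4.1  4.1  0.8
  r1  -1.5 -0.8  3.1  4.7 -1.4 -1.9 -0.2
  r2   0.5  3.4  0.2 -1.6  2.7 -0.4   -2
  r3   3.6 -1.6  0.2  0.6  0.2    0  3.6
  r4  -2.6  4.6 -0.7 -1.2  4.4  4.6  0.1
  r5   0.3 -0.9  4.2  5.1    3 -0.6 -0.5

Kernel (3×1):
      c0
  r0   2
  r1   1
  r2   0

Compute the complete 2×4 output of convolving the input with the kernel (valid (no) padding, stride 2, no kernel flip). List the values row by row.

Output[0,0]: The receptive field on the input at this output position is [3.1 / -1.5 / 0.5]. Elementwise product with the kernel and sum: 3.1·2 + -1.5·1.
Output[0,1]: The receptive field on the input at this output position is [4.8 / 3.1 / 0.2]. Elementwise product with the kernel and sum: 4.8·2 + 3.1·1.

4.7 12.7 6.8 1.4
4.6 0.6 5.6 -0.4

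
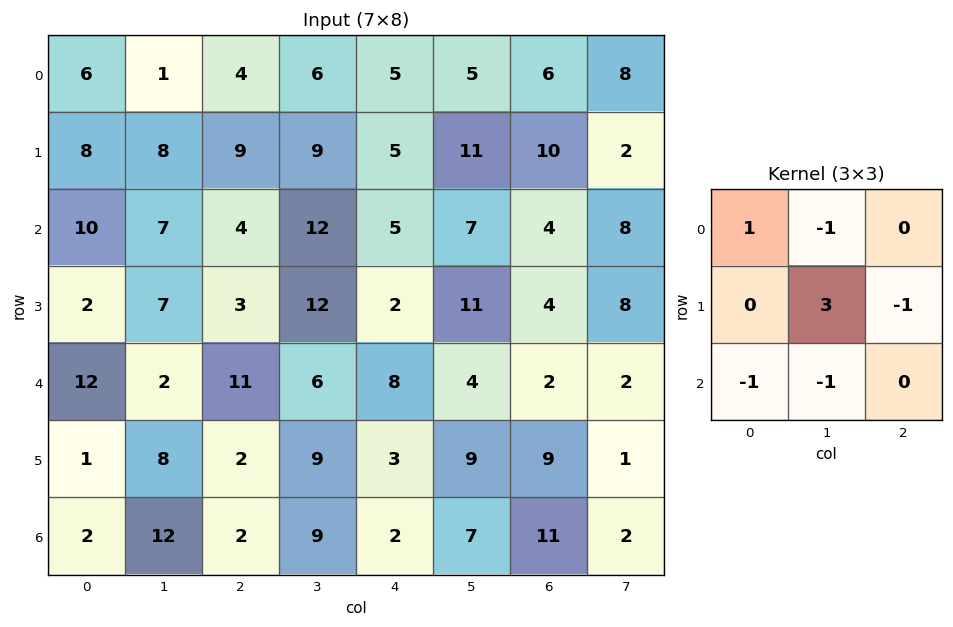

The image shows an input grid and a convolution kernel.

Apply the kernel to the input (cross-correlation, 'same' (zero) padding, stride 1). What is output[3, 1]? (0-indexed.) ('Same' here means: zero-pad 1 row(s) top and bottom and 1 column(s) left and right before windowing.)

The receptive field on the zero-padded input at this output position is [10 7 4 / 2 7 3 / 12 2 11]. Elementwise product with the kernel and sum: 10·1 + 7·-1 + 7·3 + 3·-1 + 12·-1 + 2·-1.

7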